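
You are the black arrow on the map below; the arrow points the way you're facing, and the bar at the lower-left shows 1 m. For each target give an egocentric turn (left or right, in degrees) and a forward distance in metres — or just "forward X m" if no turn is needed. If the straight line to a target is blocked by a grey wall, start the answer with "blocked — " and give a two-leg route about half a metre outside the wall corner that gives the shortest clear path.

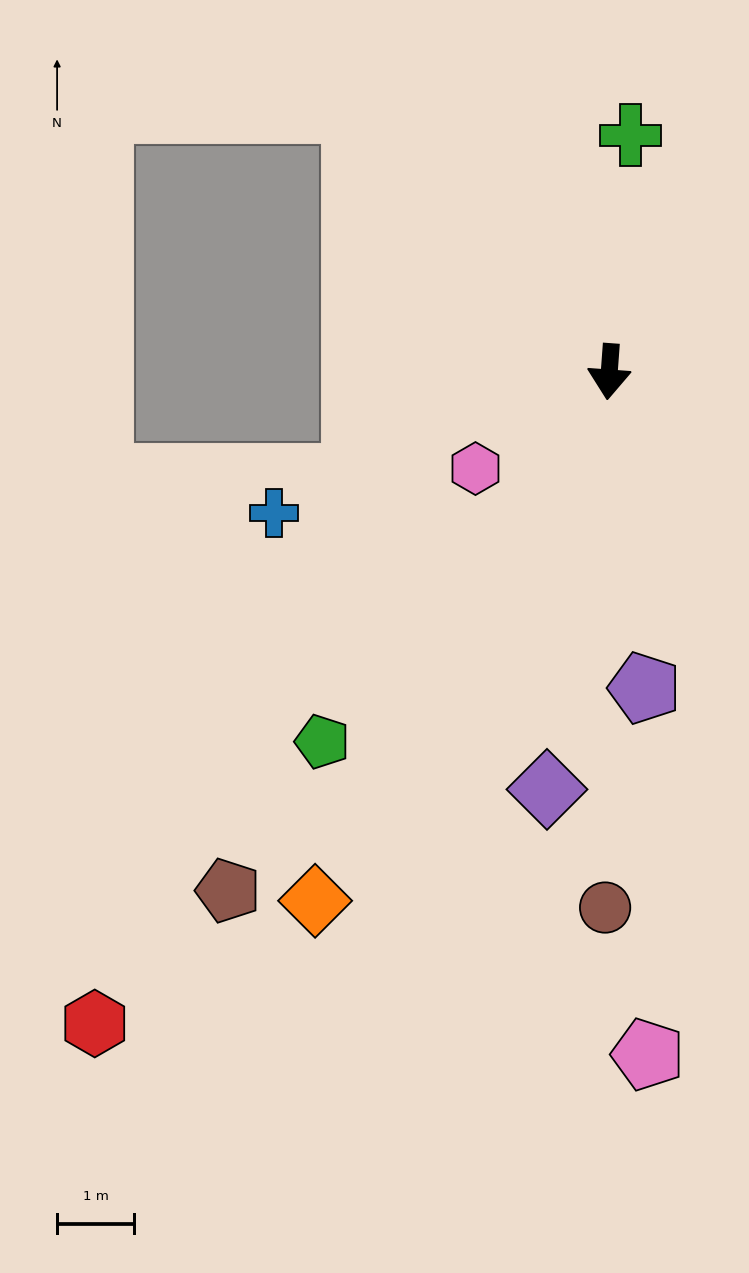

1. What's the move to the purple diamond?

turn right 4°, forward 5.5 m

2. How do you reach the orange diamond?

turn right 25°, forward 7.8 m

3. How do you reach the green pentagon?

turn right 34°, forward 6.1 m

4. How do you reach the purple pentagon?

turn left 11°, forward 4.1 m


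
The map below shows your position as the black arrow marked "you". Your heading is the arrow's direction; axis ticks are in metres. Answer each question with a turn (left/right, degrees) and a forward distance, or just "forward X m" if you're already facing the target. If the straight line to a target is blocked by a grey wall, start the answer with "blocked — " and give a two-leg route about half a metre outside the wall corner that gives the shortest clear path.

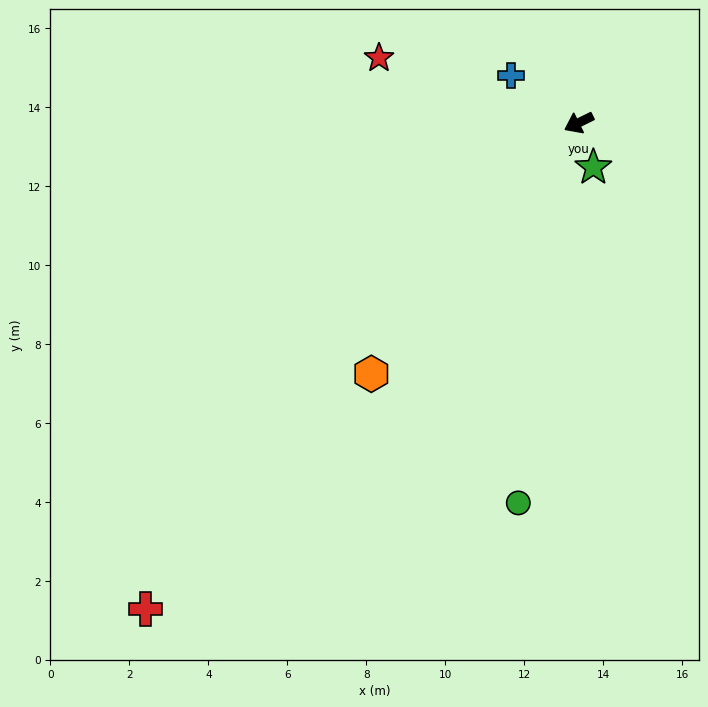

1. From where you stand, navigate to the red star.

turn right 44°, forward 5.3 m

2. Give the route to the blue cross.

turn right 61°, forward 2.1 m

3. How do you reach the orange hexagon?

turn left 24°, forward 8.3 m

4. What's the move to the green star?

turn left 82°, forward 1.2 m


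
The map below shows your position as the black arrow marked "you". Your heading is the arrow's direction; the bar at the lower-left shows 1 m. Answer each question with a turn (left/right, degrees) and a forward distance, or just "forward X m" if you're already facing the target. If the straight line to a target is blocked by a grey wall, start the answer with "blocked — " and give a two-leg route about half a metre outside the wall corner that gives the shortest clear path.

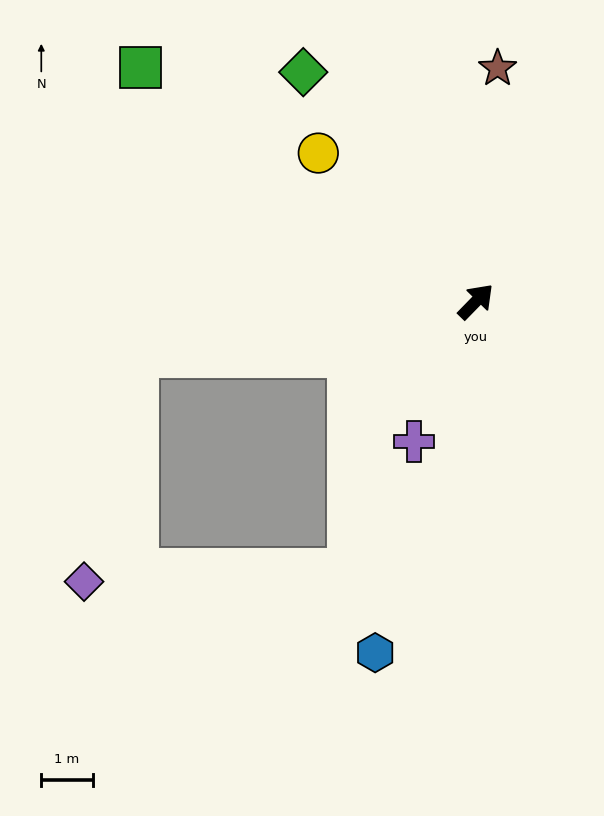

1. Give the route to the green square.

turn left 99°, forward 7.9 m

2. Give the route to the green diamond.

turn left 81°, forward 5.6 m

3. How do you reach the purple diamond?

blocked — turn left 143°, forward 6.7 m, then turn left 68°, forward 4.5 m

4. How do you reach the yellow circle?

turn left 91°, forward 4.2 m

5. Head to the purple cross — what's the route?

turn right 160°, forward 3.0 m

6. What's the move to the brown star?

turn left 39°, forward 4.5 m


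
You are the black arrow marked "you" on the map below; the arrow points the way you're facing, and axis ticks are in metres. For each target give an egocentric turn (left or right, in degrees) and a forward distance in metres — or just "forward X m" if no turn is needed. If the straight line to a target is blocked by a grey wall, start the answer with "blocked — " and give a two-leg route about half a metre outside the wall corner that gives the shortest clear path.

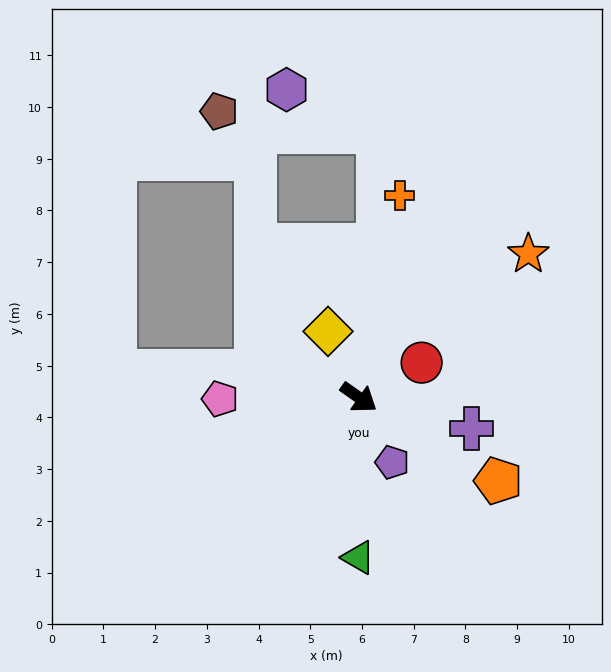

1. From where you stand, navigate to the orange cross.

turn left 114°, forward 4.0 m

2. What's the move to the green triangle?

turn right 55°, forward 3.1 m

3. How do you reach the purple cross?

turn left 20°, forward 2.3 m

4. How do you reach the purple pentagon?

turn right 28°, forward 1.4 m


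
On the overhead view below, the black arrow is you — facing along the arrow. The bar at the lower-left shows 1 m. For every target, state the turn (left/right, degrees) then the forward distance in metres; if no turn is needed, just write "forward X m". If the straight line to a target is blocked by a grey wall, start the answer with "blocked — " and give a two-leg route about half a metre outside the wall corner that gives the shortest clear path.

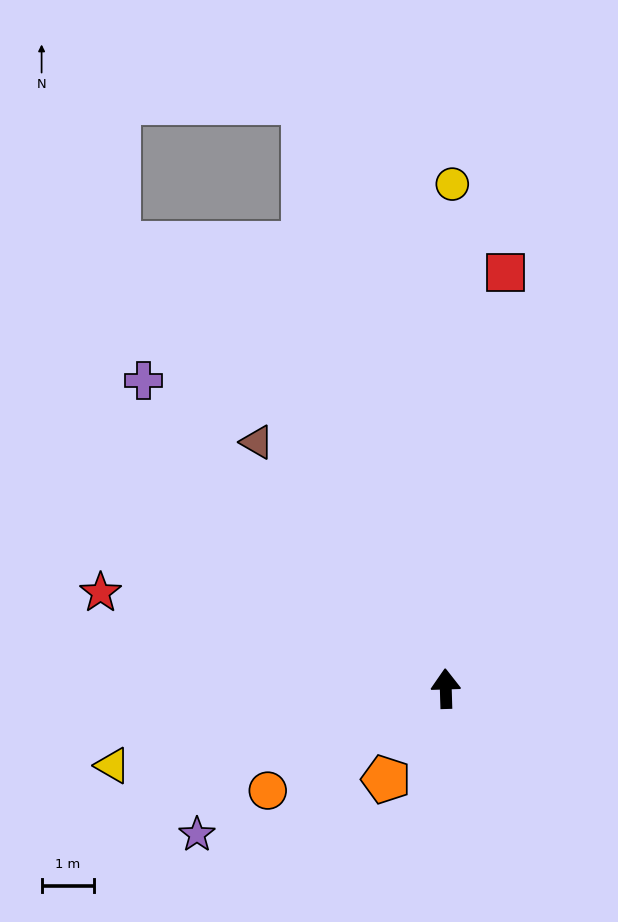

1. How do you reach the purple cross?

turn left 43°, forward 8.3 m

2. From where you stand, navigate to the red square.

turn right 10°, forward 8.1 m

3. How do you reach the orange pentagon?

turn left 145°, forward 2.1 m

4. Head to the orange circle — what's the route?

turn left 118°, forward 3.9 m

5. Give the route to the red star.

turn left 73°, forward 6.9 m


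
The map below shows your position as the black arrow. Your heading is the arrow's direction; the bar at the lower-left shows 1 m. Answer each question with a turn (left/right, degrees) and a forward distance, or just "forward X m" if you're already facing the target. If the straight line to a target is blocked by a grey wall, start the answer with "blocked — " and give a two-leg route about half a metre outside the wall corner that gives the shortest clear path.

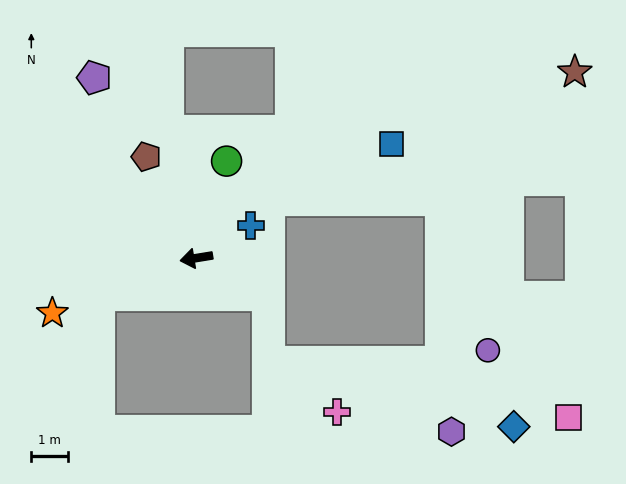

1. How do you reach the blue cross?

turn right 158°, forward 1.7 m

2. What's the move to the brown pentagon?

turn right 73°, forward 3.1 m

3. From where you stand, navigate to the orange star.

turn left 12°, forward 4.2 m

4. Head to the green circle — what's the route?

turn right 117°, forward 2.8 m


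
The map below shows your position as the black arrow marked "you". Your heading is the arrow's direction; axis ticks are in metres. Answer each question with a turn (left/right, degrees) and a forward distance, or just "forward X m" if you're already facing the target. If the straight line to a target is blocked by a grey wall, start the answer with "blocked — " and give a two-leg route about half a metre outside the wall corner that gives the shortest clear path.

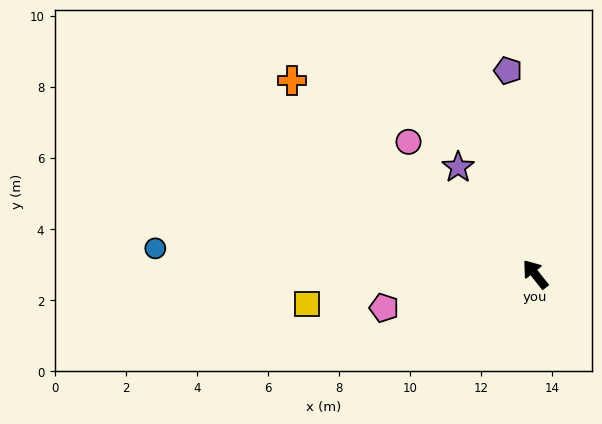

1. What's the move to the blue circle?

turn left 48°, forward 10.7 m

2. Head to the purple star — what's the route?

turn right 3°, forward 3.7 m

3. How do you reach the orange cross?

turn left 13°, forward 8.8 m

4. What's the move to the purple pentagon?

turn right 31°, forward 5.8 m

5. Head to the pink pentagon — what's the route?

turn left 64°, forward 4.4 m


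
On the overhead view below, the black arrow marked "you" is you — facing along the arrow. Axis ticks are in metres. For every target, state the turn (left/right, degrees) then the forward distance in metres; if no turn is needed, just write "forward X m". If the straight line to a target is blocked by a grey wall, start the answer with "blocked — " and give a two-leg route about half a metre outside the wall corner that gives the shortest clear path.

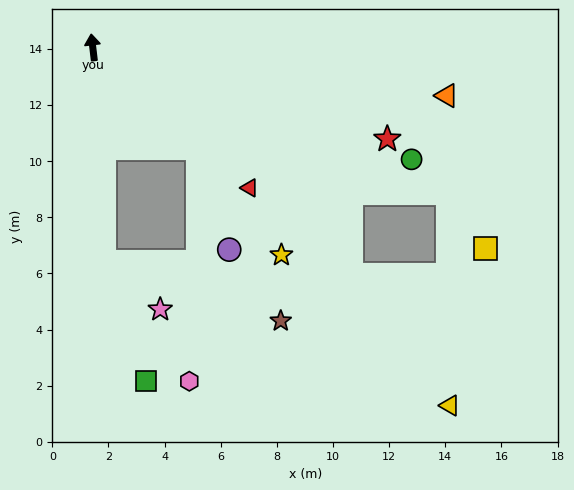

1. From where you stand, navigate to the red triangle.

turn right 139°, forward 7.5 m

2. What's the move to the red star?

turn right 114°, forward 11.0 m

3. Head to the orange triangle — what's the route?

turn right 105°, forward 12.7 m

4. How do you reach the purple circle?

blocked — turn right 141°, forward 5.2 m, then turn right 29°, forward 3.8 m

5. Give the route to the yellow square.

blocked — turn right 119°, forward 13.7 m, then turn right 33°, forward 2.4 m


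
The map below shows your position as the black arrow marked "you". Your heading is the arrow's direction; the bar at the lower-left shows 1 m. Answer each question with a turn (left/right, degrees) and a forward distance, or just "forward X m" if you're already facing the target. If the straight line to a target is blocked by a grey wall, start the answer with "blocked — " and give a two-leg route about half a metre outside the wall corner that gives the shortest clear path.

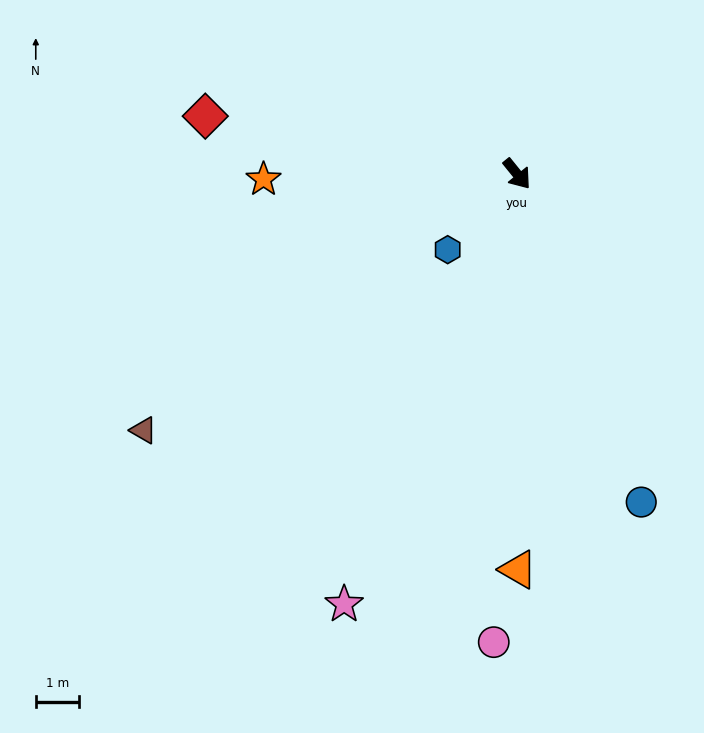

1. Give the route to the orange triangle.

turn right 39°, forward 9.1 m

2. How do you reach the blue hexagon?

turn right 82°, forward 2.4 m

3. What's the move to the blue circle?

turn right 18°, forward 8.1 m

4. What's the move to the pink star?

turn right 61°, forward 10.6 m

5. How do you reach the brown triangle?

turn right 95°, forward 10.4 m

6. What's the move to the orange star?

turn right 128°, forward 5.8 m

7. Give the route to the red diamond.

turn right 140°, forward 7.3 m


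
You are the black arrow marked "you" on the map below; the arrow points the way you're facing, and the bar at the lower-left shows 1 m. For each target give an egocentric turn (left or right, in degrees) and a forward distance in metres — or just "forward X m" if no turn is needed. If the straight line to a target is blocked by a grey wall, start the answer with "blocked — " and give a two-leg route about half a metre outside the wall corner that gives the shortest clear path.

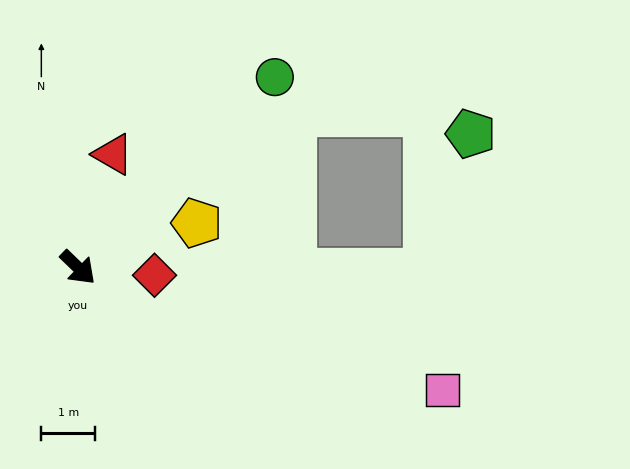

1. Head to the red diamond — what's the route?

turn left 38°, forward 1.4 m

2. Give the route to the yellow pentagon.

turn left 65°, forward 2.3 m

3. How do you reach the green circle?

turn left 88°, forward 5.1 m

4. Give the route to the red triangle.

turn left 117°, forward 2.2 m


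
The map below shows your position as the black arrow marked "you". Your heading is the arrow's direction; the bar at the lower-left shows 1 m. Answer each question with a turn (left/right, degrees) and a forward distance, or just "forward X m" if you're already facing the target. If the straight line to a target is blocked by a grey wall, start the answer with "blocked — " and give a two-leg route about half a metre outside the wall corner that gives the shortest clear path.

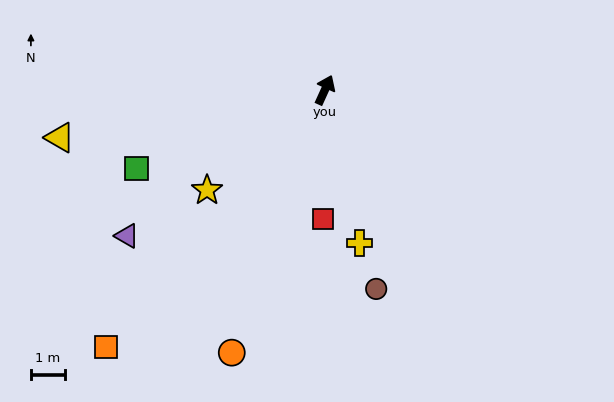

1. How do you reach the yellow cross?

turn right 143°, forward 4.6 m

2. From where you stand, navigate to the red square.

turn right 156°, forward 3.8 m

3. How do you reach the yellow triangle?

turn left 125°, forward 7.9 m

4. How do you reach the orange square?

turn left 164°, forward 9.9 m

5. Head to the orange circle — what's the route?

turn right 175°, forward 8.2 m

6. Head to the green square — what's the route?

turn left 137°, forward 6.0 m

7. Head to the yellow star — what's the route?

turn left 155°, forward 4.5 m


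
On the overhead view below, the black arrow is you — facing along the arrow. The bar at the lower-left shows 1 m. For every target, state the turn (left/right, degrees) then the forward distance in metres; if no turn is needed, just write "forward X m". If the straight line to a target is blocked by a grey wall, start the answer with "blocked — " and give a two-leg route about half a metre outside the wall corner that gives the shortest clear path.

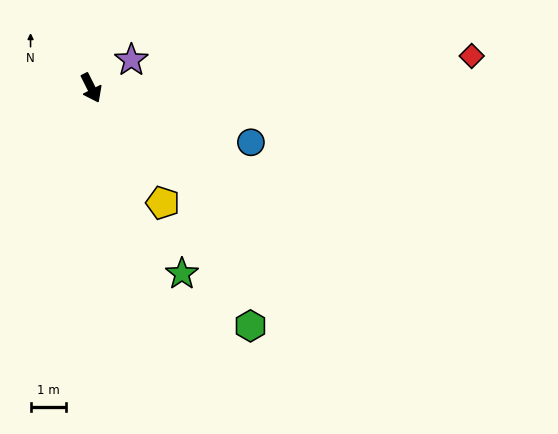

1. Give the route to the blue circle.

turn left 45°, forward 4.8 m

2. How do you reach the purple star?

turn left 98°, forward 1.4 m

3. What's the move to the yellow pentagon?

turn left 5°, forward 3.8 m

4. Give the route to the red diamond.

turn left 68°, forward 10.9 m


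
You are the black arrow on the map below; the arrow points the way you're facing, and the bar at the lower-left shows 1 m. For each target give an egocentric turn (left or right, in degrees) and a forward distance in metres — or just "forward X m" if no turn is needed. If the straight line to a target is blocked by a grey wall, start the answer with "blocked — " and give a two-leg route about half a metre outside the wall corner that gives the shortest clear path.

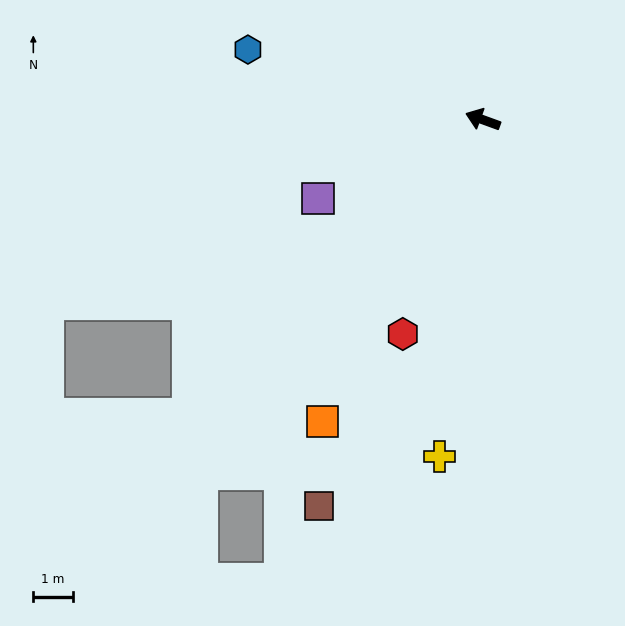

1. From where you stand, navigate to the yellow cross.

turn left 103°, forward 8.6 m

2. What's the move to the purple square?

turn left 46°, forward 4.6 m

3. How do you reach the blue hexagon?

turn left 3°, forward 6.2 m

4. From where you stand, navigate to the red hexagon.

turn left 90°, forward 5.8 m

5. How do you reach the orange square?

turn left 82°, forward 8.7 m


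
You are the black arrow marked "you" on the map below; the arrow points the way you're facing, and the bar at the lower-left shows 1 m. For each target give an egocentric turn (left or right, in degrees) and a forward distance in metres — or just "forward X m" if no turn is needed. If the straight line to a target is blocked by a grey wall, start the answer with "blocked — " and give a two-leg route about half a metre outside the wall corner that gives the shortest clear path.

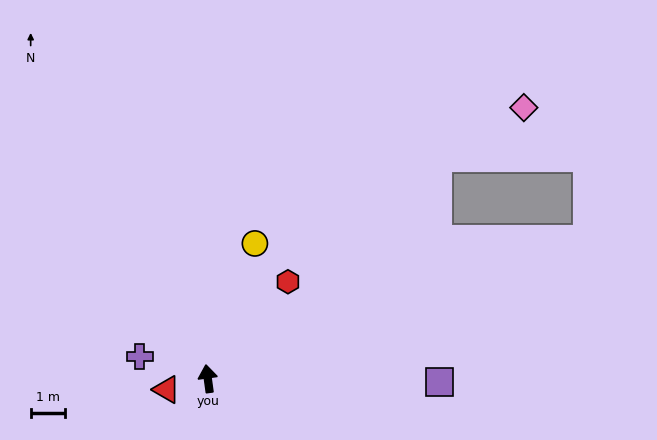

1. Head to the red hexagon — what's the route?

turn right 47°, forward 3.6 m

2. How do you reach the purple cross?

turn left 64°, forward 2.1 m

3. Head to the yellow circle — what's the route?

turn right 27°, forward 4.2 m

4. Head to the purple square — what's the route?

turn right 99°, forward 6.7 m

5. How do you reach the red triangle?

turn left 97°, forward 1.2 m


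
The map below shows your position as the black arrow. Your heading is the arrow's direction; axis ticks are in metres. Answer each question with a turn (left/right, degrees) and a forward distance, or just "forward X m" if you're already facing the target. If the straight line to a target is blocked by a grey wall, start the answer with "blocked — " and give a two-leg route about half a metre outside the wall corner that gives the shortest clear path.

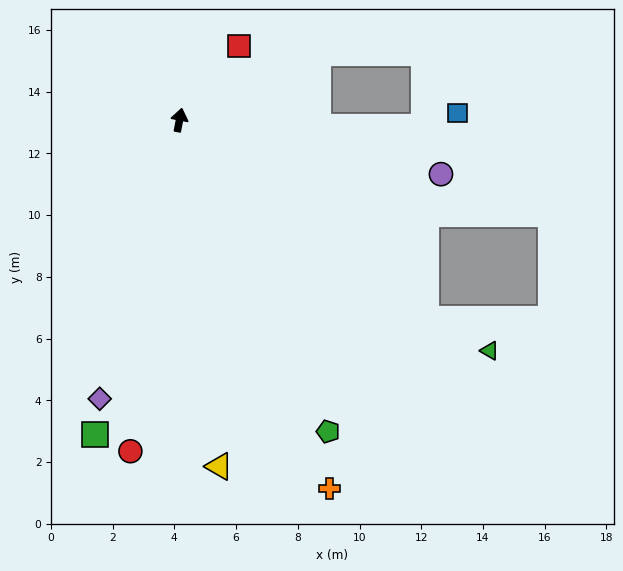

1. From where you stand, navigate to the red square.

turn right 28°, forward 3.1 m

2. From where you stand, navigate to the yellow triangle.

turn right 162°, forward 11.3 m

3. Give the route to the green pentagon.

turn right 143°, forward 11.2 m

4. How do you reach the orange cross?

turn right 147°, forward 12.9 m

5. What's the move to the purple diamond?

turn left 175°, forward 9.4 m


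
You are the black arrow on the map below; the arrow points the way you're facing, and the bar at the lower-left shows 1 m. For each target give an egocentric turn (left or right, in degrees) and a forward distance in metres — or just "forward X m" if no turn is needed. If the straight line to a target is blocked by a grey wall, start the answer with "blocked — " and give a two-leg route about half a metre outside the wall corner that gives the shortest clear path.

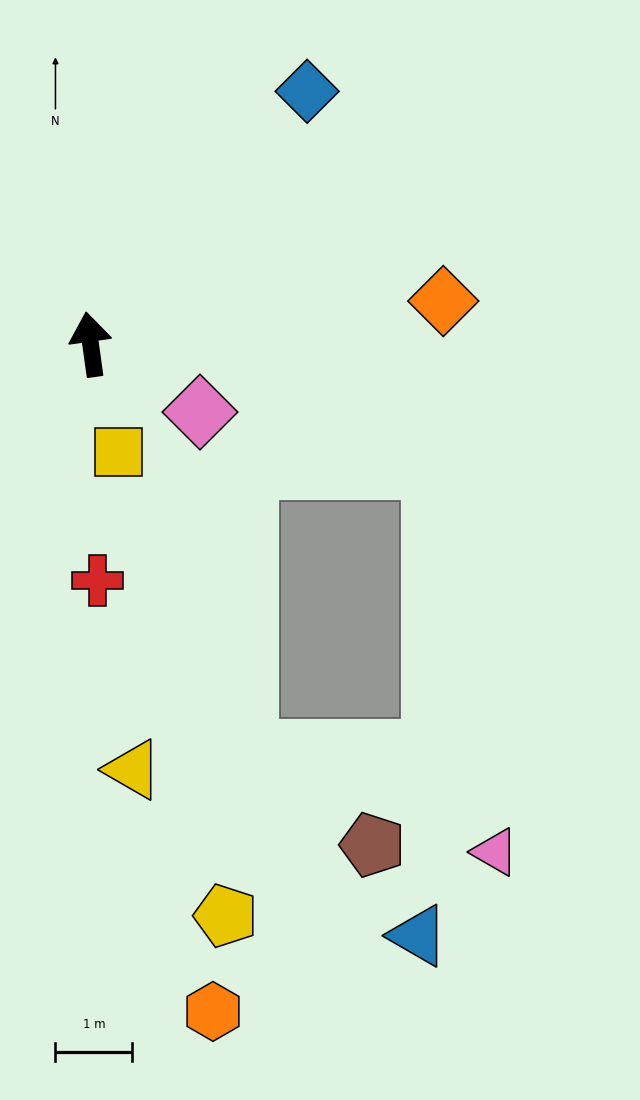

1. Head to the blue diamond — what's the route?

turn right 49°, forward 4.3 m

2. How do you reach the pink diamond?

turn right 130°, forward 1.7 m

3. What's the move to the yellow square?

turn right 174°, forward 1.4 m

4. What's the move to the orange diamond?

turn right 91°, forward 4.6 m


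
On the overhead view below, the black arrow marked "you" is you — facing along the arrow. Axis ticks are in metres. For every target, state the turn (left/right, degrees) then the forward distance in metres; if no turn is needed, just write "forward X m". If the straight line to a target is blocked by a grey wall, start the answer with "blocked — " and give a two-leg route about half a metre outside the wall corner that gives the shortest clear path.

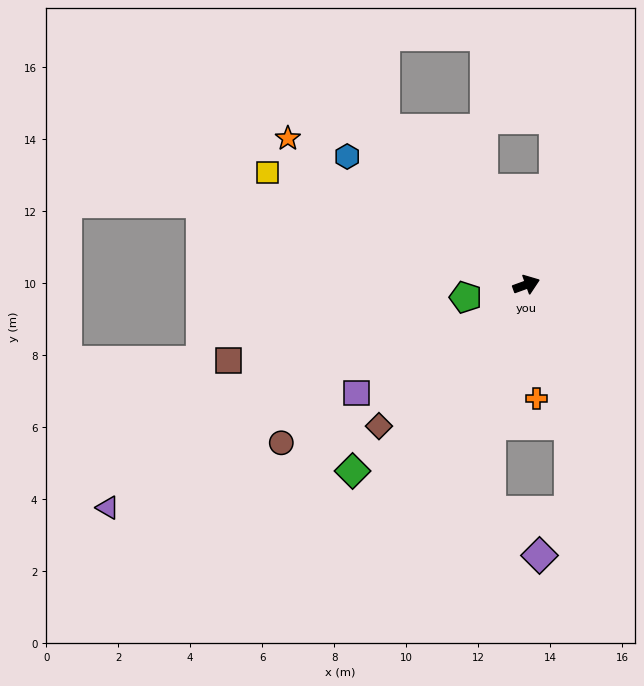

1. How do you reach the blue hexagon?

turn left 124°, forward 6.1 m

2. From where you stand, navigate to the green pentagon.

turn left 172°, forward 1.7 m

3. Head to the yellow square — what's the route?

turn left 137°, forward 7.8 m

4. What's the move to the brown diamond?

turn right 156°, forward 5.7 m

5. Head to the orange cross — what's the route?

turn right 105°, forward 3.2 m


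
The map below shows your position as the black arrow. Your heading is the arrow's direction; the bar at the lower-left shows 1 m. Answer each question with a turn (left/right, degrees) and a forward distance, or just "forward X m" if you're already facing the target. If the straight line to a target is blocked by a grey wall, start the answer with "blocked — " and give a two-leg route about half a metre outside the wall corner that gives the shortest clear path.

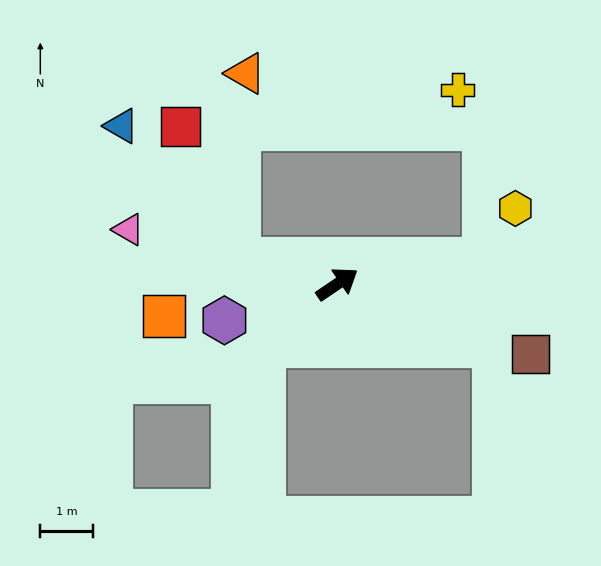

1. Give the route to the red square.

blocked — turn left 132°, forward 2.0 m, then turn right 53°, forward 2.8 m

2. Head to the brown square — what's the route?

turn right 54°, forward 3.9 m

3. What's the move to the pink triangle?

turn left 131°, forward 4.1 m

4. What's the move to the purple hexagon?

turn left 164°, forward 2.3 m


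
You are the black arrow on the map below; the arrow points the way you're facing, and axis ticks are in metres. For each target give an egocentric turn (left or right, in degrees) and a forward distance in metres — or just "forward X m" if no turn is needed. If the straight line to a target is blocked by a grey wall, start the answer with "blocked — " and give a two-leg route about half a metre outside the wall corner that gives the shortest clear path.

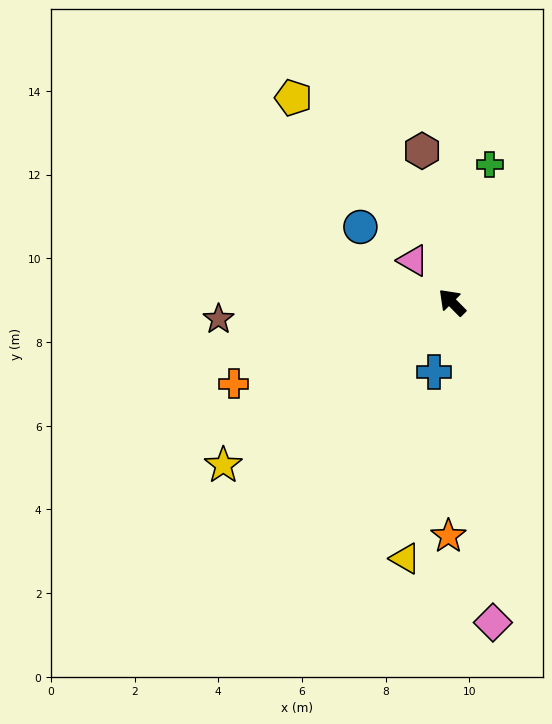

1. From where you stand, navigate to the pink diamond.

turn left 143°, forward 7.7 m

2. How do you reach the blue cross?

turn left 121°, forward 1.7 m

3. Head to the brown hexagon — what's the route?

turn right 34°, forward 3.7 m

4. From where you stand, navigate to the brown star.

turn left 49°, forward 5.6 m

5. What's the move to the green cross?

turn right 60°, forward 3.4 m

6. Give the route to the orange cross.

turn left 66°, forward 5.6 m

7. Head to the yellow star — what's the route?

turn left 81°, forward 6.7 m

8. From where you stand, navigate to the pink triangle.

forward 1.4 m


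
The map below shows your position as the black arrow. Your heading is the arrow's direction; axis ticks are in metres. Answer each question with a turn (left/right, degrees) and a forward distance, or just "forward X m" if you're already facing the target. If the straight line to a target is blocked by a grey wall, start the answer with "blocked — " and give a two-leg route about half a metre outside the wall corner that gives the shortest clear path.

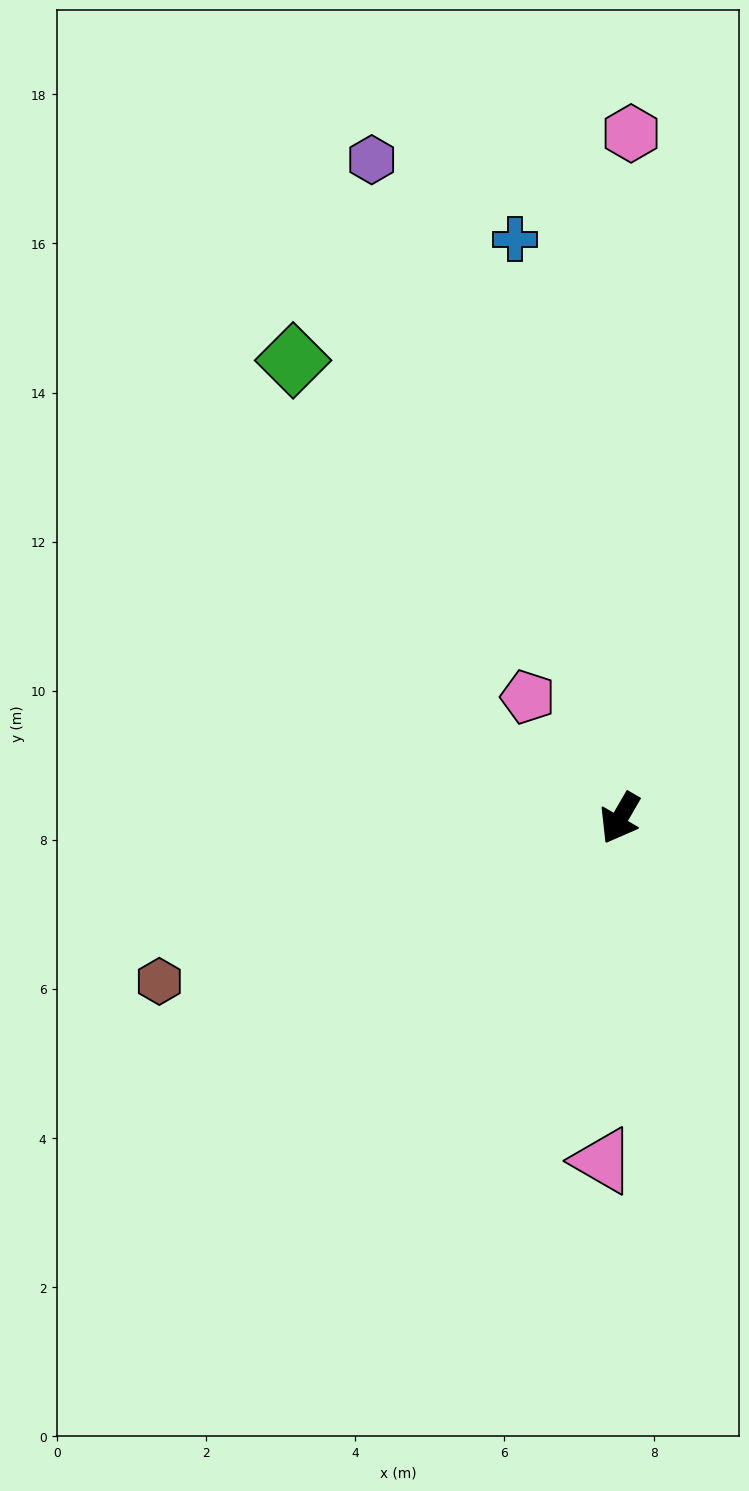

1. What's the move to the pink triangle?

turn left 27°, forward 4.6 m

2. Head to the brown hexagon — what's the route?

turn right 40°, forward 6.6 m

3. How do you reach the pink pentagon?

turn right 113°, forward 2.0 m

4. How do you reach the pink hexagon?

turn right 151°, forward 9.2 m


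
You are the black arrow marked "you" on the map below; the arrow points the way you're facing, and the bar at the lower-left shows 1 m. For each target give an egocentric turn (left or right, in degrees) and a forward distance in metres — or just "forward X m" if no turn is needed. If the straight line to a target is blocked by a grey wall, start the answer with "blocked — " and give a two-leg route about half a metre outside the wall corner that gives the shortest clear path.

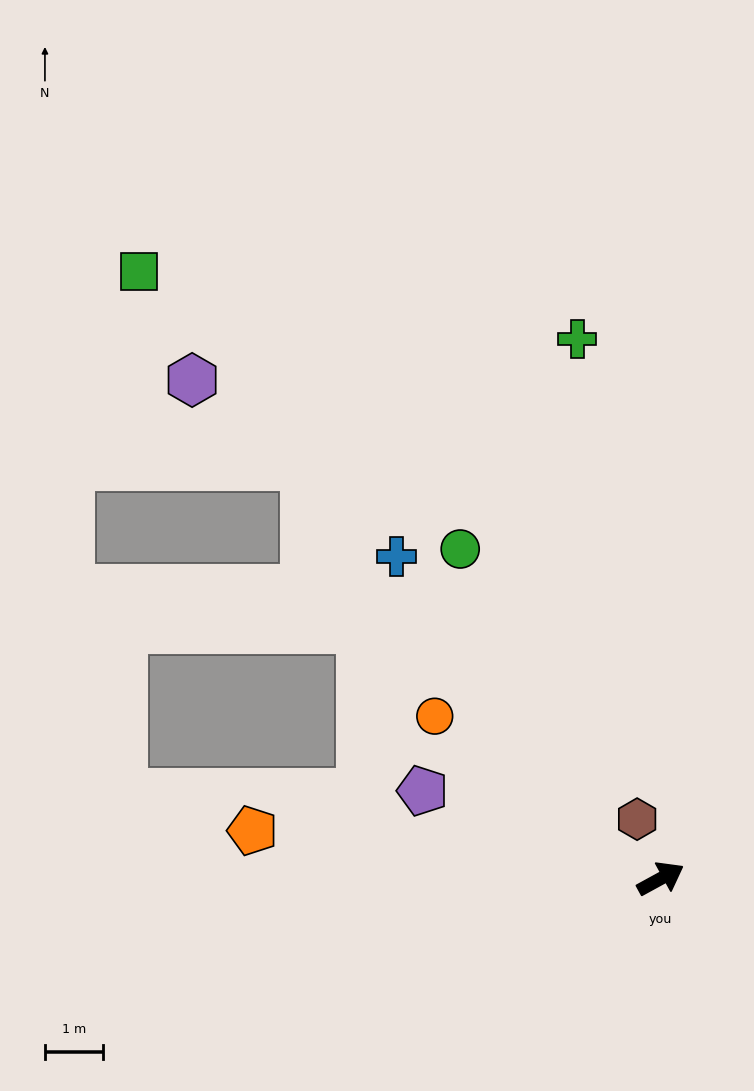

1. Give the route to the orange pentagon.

turn left 145°, forward 7.1 m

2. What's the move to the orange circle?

turn left 116°, forward 4.8 m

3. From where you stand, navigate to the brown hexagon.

turn left 83°, forward 1.1 m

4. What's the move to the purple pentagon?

turn left 131°, forward 4.4 m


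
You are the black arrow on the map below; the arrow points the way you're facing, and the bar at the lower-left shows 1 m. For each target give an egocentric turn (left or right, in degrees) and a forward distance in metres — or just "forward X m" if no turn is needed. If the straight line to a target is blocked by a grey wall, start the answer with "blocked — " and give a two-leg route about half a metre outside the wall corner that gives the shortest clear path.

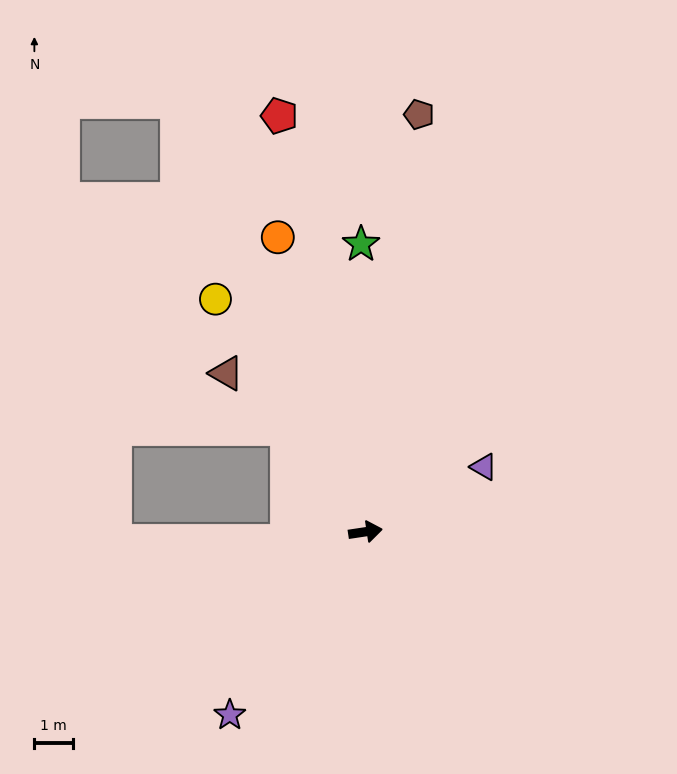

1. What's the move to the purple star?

turn right 135°, forward 5.9 m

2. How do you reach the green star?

turn left 82°, forward 7.4 m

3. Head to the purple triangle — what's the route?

turn left 20°, forward 3.5 m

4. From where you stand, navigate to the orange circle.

turn left 98°, forward 7.9 m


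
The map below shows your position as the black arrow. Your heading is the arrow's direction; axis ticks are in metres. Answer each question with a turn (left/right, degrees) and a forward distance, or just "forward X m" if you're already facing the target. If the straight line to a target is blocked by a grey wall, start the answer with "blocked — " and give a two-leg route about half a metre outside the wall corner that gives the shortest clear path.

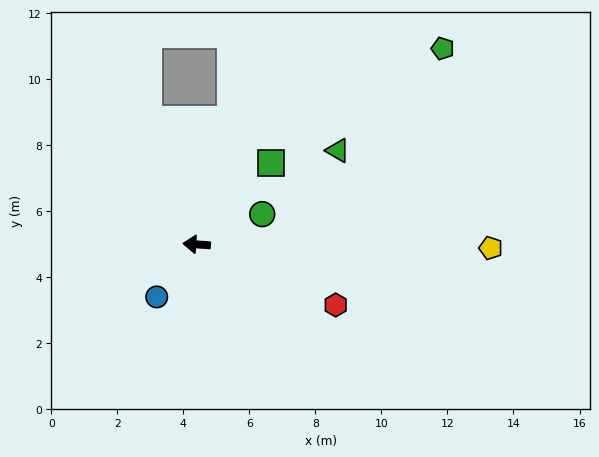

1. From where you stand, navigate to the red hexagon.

turn left 160°, forward 4.6 m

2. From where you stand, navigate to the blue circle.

turn left 57°, forward 2.0 m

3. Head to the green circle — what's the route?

turn right 151°, forward 2.2 m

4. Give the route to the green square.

turn right 128°, forward 3.3 m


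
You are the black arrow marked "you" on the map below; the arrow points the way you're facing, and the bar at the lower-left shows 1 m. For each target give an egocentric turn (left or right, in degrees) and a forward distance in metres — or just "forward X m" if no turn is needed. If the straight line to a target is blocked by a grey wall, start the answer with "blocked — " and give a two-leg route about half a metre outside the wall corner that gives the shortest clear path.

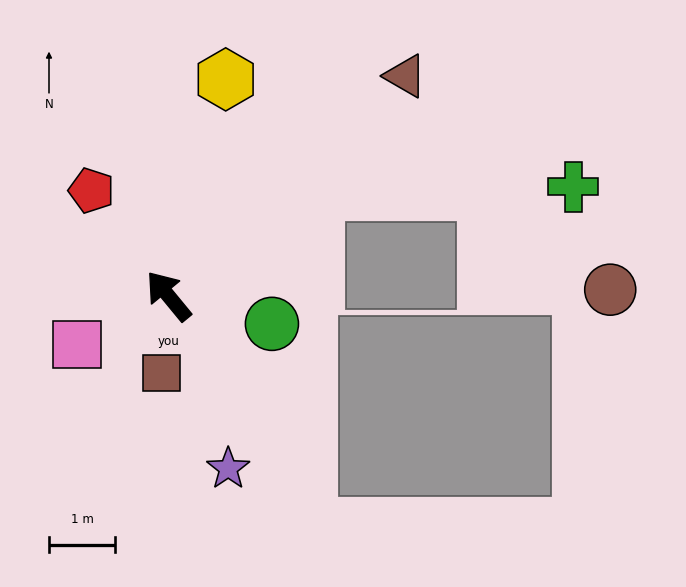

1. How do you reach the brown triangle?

turn right 87°, forward 4.9 m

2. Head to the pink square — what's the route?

turn left 79°, forward 1.6 m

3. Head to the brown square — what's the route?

turn left 135°, forward 1.2 m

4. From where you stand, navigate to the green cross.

blocked — turn right 94°, forward 2.7 m, then turn right 34°, forward 3.9 m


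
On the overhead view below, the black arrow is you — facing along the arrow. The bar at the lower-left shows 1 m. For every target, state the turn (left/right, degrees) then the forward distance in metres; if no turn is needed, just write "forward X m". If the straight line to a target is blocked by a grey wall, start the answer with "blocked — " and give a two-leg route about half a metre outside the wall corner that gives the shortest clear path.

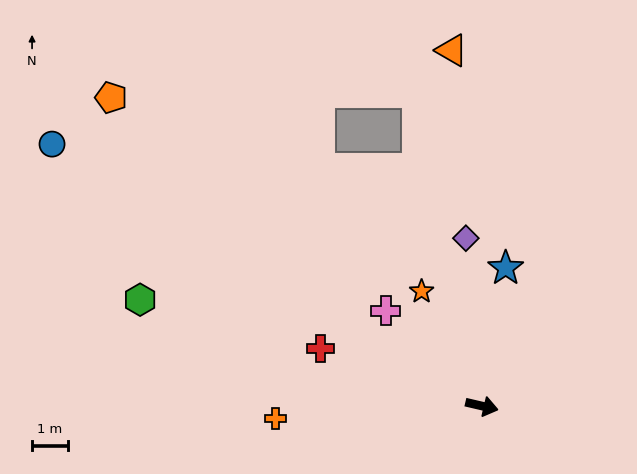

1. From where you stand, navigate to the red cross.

turn left 173°, forward 4.7 m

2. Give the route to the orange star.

turn left 131°, forward 3.6 m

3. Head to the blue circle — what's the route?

turn left 162°, forward 13.9 m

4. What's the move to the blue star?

turn left 93°, forward 3.9 m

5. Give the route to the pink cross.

turn left 148°, forward 3.7 m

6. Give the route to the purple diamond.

turn left 109°, forward 4.7 m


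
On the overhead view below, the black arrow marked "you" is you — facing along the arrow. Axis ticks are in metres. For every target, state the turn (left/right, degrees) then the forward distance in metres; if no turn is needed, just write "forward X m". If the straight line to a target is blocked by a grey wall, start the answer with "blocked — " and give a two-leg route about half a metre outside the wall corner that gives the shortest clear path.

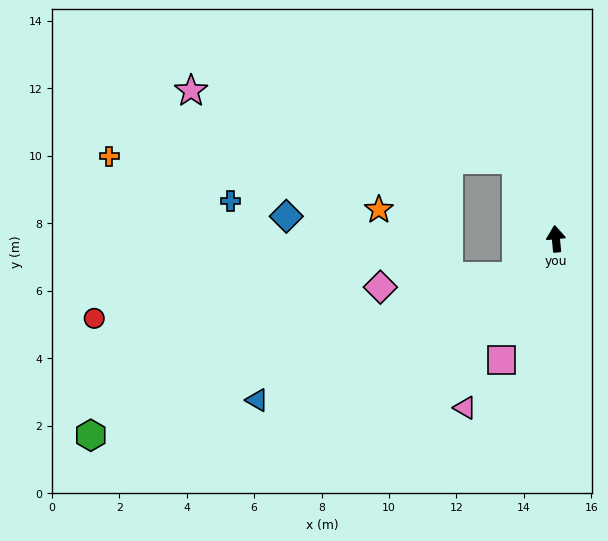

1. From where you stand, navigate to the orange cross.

blocked — turn left 21°, forward 2.6 m, then turn left 63°, forward 12.1 m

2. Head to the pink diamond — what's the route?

blocked — turn left 128°, forward 1.6 m, then turn right 39°, forward 4.1 m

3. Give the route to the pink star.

blocked — turn left 21°, forward 2.6 m, then turn left 51°, forward 9.9 m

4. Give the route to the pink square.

turn left 150°, forward 3.9 m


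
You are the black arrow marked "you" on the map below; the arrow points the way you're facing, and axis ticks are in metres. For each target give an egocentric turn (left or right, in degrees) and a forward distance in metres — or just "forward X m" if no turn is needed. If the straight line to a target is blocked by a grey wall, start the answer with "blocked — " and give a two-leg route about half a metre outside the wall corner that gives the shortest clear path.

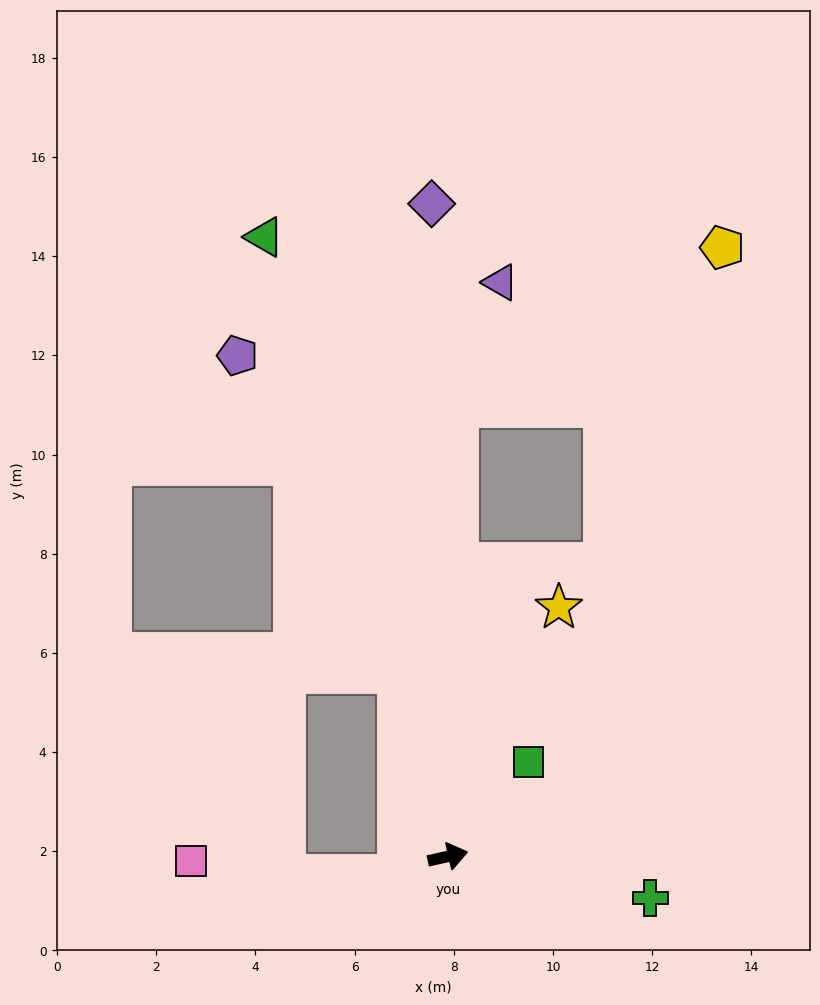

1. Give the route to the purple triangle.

blocked — turn left 76°, forward 9.1 m, then turn right 18°, forward 2.6 m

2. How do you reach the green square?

turn left 37°, forward 2.5 m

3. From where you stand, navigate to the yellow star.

turn left 53°, forward 5.5 m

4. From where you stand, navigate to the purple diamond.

turn left 79°, forward 13.2 m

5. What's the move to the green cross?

turn right 24°, forward 4.2 m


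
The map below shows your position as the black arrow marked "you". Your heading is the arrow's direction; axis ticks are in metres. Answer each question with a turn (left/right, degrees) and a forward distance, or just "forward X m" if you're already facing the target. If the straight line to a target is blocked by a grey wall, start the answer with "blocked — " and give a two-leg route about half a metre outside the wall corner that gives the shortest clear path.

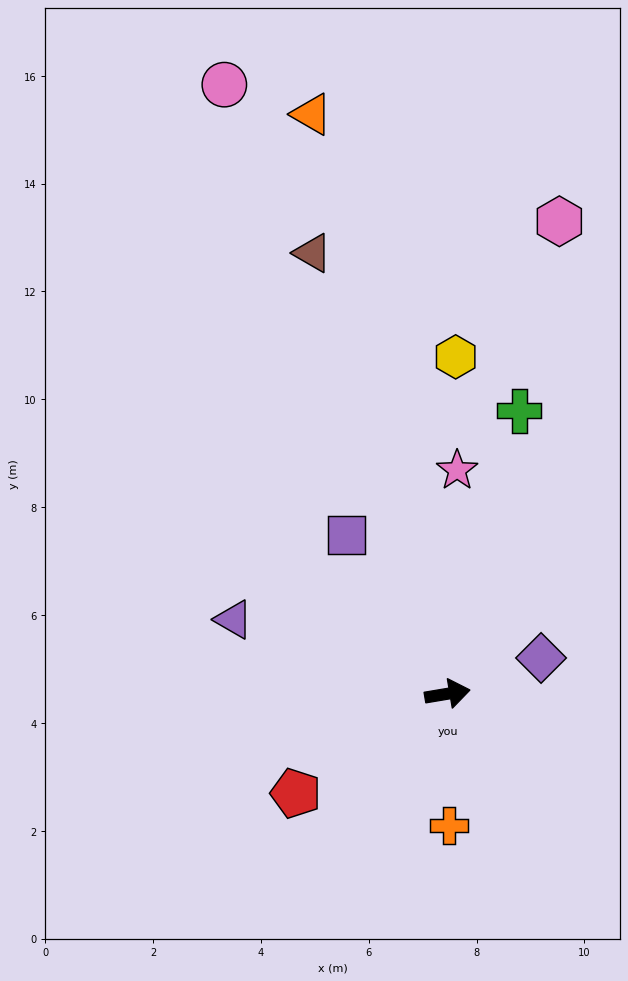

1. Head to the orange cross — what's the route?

turn right 99°, forward 2.4 m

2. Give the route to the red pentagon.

turn right 156°, forward 3.4 m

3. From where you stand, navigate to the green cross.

turn left 66°, forward 5.4 m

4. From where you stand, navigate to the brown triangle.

turn left 97°, forward 8.5 m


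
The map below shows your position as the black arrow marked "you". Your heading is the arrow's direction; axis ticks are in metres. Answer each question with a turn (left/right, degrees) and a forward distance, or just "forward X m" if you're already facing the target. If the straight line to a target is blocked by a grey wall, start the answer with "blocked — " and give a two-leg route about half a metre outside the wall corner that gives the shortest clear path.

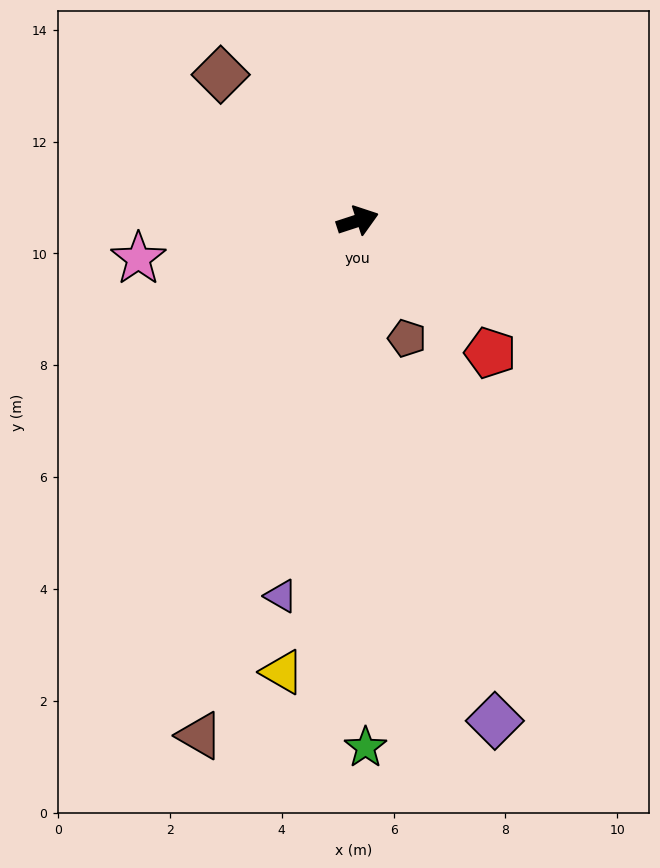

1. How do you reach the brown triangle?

turn right 125°, forward 9.6 m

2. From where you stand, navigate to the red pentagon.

turn right 63°, forward 3.3 m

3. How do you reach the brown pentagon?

turn right 85°, forward 2.3 m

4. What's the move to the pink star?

turn left 172°, forward 4.0 m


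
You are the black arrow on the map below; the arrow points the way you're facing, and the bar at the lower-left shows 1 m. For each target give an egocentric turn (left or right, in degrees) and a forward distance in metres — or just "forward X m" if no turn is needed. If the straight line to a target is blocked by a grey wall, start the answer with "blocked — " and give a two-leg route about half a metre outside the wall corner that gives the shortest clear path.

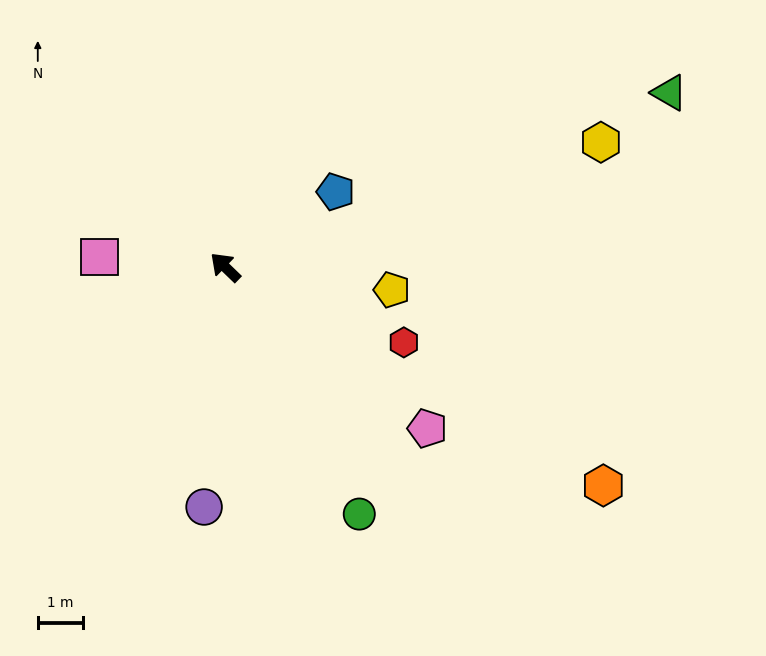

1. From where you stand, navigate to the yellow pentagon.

turn right 144°, forward 3.7 m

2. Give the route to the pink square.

turn left 39°, forward 2.8 m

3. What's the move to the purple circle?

turn left 129°, forward 5.4 m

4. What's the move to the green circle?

turn left 162°, forward 6.3 m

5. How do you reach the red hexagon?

turn right 159°, forward 4.3 m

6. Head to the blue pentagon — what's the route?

turn right 102°, forward 3.0 m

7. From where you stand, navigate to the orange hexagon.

turn right 166°, forward 9.7 m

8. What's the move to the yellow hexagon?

turn right 118°, forward 8.8 m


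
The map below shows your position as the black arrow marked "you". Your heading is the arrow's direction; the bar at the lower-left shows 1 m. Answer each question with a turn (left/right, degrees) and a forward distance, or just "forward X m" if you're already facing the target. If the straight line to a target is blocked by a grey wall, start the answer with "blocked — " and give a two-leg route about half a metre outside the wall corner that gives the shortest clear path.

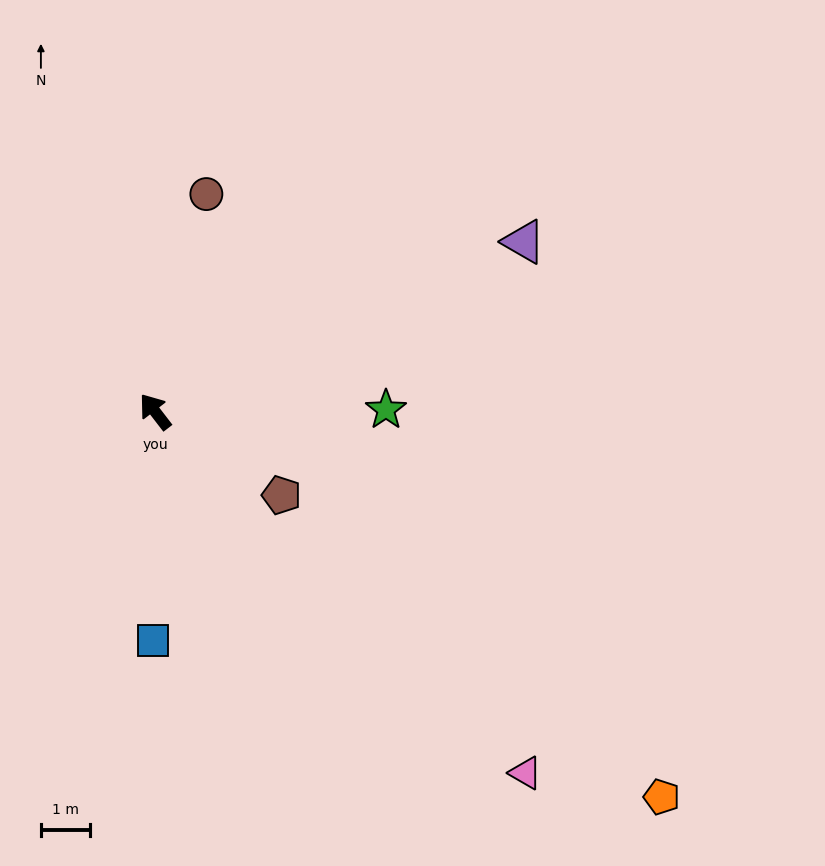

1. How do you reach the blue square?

turn left 142°, forward 4.6 m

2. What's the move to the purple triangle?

turn right 103°, forward 8.2 m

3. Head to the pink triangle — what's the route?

turn right 172°, forward 10.5 m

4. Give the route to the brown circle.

turn right 51°, forward 4.5 m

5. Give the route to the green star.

turn right 127°, forward 4.7 m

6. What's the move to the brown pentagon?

turn right 161°, forward 3.1 m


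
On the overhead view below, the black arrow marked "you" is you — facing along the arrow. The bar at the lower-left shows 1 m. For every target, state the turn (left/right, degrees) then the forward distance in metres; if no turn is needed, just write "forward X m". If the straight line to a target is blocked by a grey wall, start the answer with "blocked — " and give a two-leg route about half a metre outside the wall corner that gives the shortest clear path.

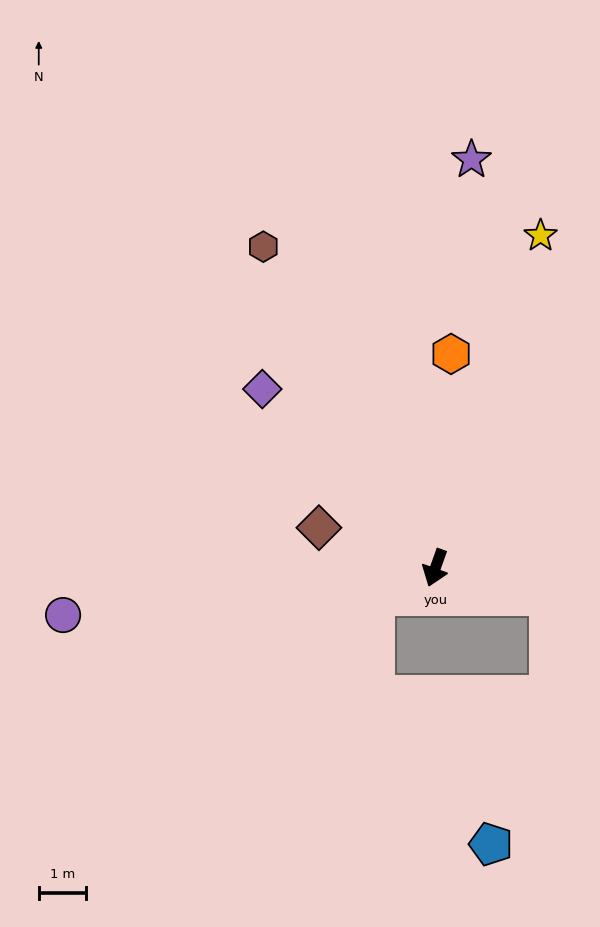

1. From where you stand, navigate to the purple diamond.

turn right 116°, forward 5.3 m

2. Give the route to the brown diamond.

turn right 89°, forward 2.6 m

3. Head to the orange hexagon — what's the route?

turn right 165°, forward 4.5 m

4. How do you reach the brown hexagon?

turn right 132°, forward 7.7 m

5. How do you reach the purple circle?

turn right 63°, forward 8.0 m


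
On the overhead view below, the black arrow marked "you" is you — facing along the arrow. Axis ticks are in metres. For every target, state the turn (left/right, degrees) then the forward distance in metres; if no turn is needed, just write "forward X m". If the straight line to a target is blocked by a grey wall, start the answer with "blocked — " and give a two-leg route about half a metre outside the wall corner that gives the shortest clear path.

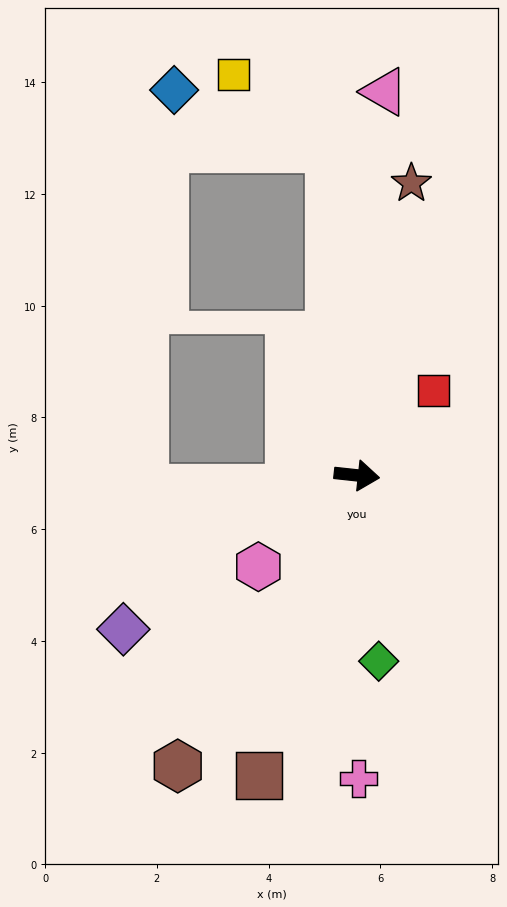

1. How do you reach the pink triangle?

turn left 92°, forward 6.9 m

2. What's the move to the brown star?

turn left 86°, forward 5.3 m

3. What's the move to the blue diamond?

blocked — turn left 101°, forward 5.9 m, then turn left 64°, forward 3.0 m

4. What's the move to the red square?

turn left 54°, forward 2.1 m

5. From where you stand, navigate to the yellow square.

blocked — turn left 101°, forward 5.9 m, then turn left 47°, forward 2.2 m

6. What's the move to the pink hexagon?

turn right 131°, forward 2.4 m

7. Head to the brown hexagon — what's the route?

turn right 115°, forward 6.1 m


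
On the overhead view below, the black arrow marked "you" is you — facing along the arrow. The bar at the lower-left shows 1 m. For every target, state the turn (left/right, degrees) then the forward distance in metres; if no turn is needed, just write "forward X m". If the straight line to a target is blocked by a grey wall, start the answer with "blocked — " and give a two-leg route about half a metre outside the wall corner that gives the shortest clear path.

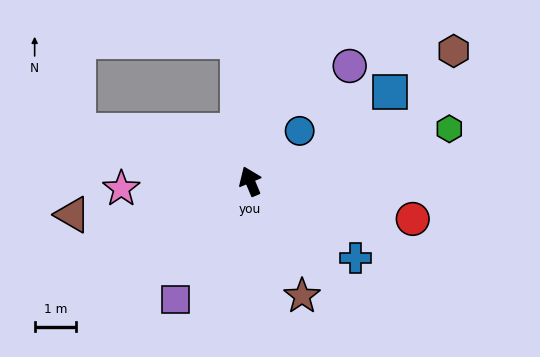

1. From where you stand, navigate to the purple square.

turn left 125°, forward 3.4 m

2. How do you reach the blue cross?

turn right 149°, forward 3.1 m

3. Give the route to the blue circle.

turn right 67°, forward 1.7 m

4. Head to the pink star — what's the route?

turn left 71°, forward 3.1 m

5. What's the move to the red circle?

turn right 126°, forward 4.0 m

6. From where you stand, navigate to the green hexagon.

turn right 98°, forward 5.0 m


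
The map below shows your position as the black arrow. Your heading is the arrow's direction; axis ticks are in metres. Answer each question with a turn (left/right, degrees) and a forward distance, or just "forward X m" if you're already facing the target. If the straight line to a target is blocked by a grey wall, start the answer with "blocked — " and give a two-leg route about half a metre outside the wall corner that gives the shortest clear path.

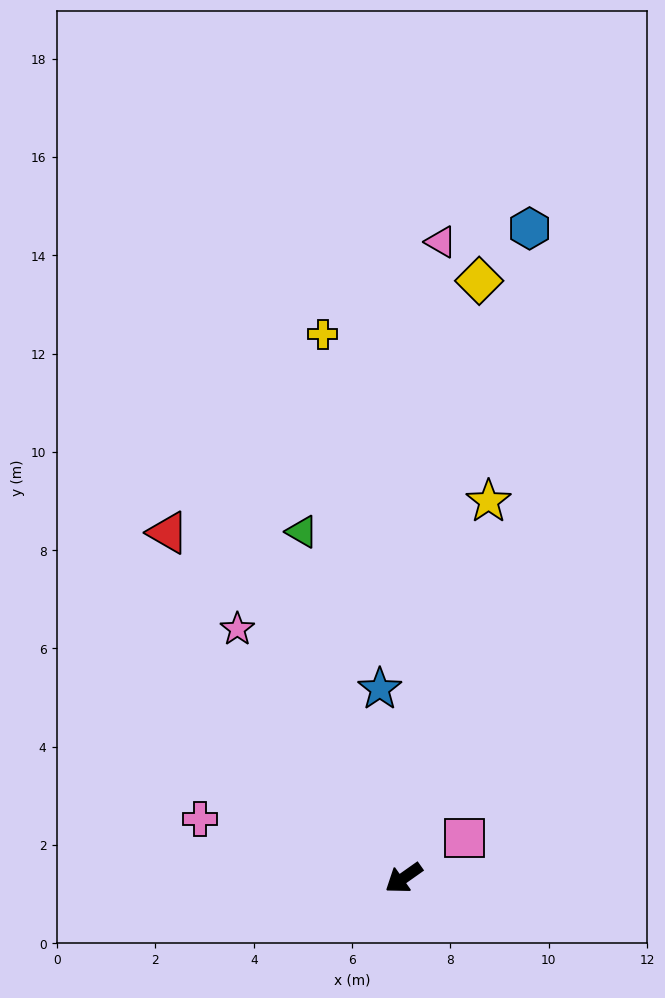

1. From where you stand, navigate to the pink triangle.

turn right 129°, forward 13.0 m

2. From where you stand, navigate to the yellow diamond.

turn right 132°, forward 12.2 m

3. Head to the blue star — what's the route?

turn right 118°, forward 3.9 m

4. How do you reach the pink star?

turn right 91°, forward 6.1 m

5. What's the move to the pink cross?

turn right 51°, forward 4.3 m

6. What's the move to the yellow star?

turn right 138°, forward 7.9 m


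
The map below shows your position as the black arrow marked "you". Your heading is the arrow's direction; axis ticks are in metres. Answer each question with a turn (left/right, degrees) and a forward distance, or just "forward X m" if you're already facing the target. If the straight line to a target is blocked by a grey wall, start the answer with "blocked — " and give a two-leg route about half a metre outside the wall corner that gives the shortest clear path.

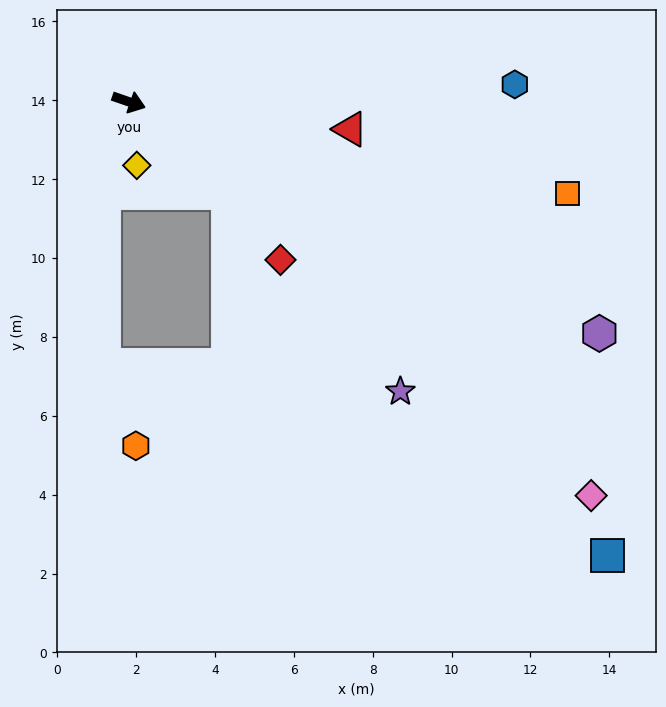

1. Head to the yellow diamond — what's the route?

turn right 64°, forward 1.6 m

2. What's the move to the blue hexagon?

turn left 22°, forward 9.8 m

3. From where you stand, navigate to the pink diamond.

turn right 21°, forward 15.4 m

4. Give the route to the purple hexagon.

turn right 7°, forward 13.3 m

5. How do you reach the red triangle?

turn left 12°, forward 5.7 m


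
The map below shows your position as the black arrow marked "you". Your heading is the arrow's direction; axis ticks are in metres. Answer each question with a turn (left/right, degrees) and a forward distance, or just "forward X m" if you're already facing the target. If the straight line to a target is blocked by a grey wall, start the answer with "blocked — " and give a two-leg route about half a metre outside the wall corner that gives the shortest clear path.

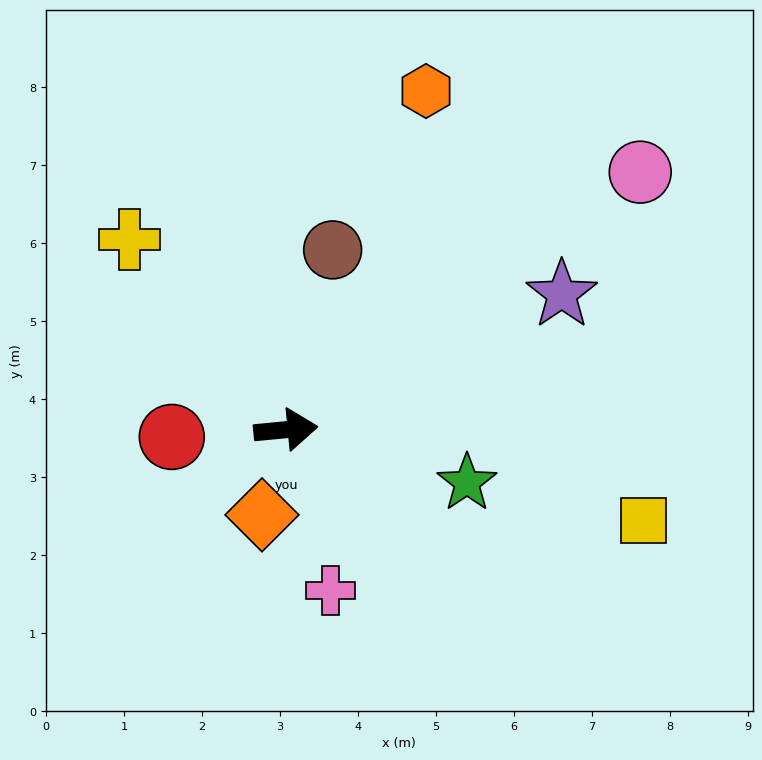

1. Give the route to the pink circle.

turn left 31°, forward 5.6 m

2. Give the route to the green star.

turn right 22°, forward 2.4 m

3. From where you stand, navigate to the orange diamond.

turn right 111°, forward 1.1 m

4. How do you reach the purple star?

turn left 21°, forward 3.9 m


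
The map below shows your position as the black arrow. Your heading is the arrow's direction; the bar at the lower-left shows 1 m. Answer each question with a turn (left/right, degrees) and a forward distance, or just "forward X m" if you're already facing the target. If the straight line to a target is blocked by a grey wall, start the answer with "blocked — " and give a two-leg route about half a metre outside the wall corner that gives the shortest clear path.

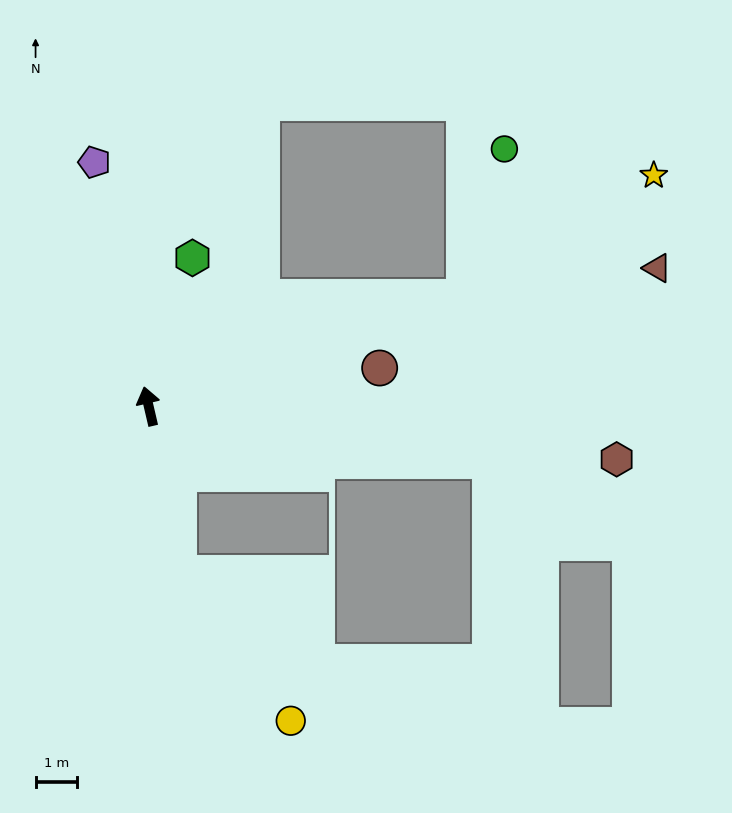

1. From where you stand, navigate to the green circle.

blocked — turn right 84°, forward 8.0 m, then turn left 56°, forward 3.7 m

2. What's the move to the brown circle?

turn right 94°, forward 5.6 m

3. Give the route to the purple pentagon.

forward 6.0 m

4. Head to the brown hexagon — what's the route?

turn right 110°, forward 11.2 m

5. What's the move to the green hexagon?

turn right 30°, forward 3.7 m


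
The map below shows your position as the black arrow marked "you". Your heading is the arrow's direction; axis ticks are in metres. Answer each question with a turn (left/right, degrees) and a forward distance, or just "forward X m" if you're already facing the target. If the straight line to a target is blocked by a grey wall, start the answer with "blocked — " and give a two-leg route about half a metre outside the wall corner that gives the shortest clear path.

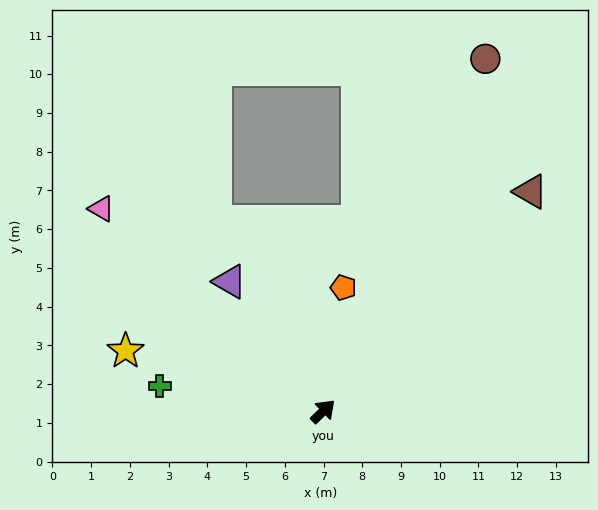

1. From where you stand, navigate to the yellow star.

turn left 119°, forward 5.3 m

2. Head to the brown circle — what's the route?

turn left 21°, forward 10.0 m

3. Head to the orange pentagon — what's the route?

turn left 37°, forward 3.2 m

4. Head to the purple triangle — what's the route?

turn left 82°, forward 4.1 m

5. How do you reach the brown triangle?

turn left 3°, forward 7.8 m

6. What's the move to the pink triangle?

turn left 94°, forward 7.8 m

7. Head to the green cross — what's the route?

turn left 127°, forward 4.3 m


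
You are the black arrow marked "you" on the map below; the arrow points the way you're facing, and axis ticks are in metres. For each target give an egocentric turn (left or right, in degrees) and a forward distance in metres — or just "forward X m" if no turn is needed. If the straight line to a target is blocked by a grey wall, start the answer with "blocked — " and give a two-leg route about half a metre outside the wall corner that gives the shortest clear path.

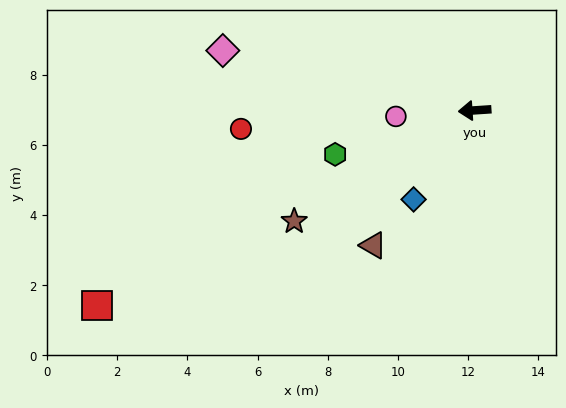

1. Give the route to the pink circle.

forward 2.2 m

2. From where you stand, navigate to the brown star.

turn left 28°, forward 6.0 m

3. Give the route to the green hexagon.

turn left 14°, forward 4.2 m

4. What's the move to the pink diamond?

turn right 17°, forward 7.4 m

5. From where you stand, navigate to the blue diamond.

turn left 52°, forward 3.1 m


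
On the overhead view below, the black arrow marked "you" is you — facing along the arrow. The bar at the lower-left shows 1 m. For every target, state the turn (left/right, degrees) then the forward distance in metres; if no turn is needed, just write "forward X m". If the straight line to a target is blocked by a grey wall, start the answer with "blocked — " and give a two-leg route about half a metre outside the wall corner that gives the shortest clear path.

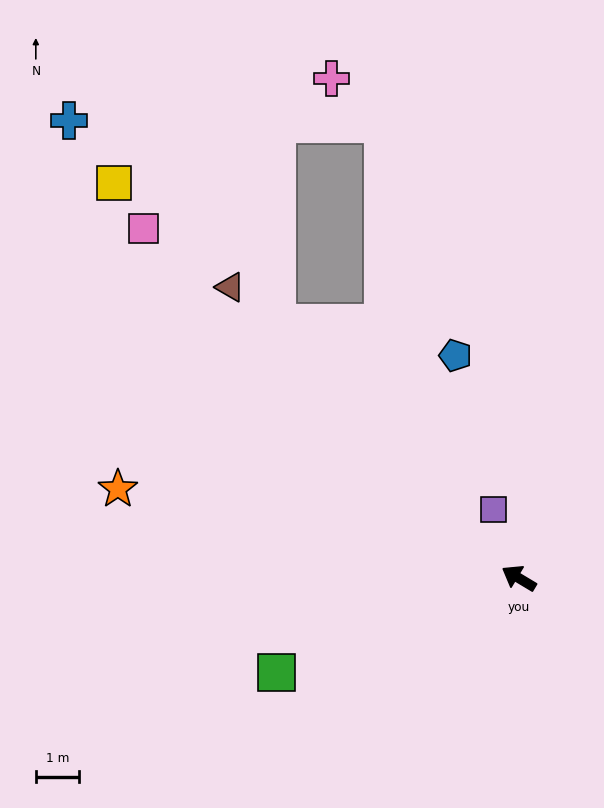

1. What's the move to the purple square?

turn right 38°, forward 1.7 m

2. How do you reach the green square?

turn left 52°, forward 6.0 m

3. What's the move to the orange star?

turn left 18°, forward 9.5 m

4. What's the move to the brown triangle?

turn right 14°, forward 9.4 m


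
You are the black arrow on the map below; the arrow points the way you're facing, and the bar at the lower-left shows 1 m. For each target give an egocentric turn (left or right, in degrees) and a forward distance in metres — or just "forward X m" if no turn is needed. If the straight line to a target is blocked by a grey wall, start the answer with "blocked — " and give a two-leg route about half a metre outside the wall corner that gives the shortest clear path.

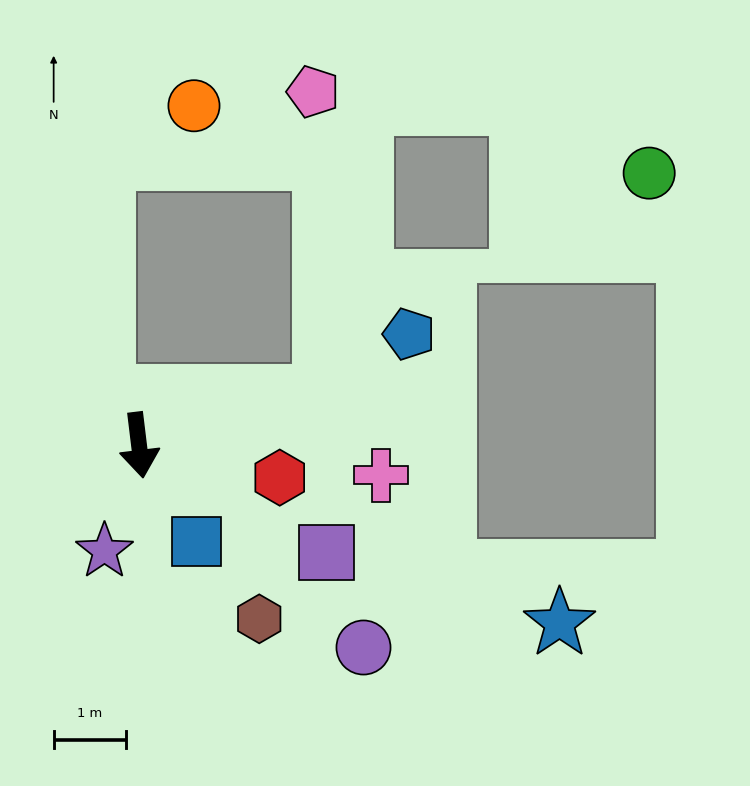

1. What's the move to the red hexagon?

turn left 70°, forward 2.0 m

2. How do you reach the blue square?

turn left 24°, forward 1.6 m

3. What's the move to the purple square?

turn left 53°, forward 3.0 m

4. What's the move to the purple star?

turn right 25°, forward 1.5 m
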